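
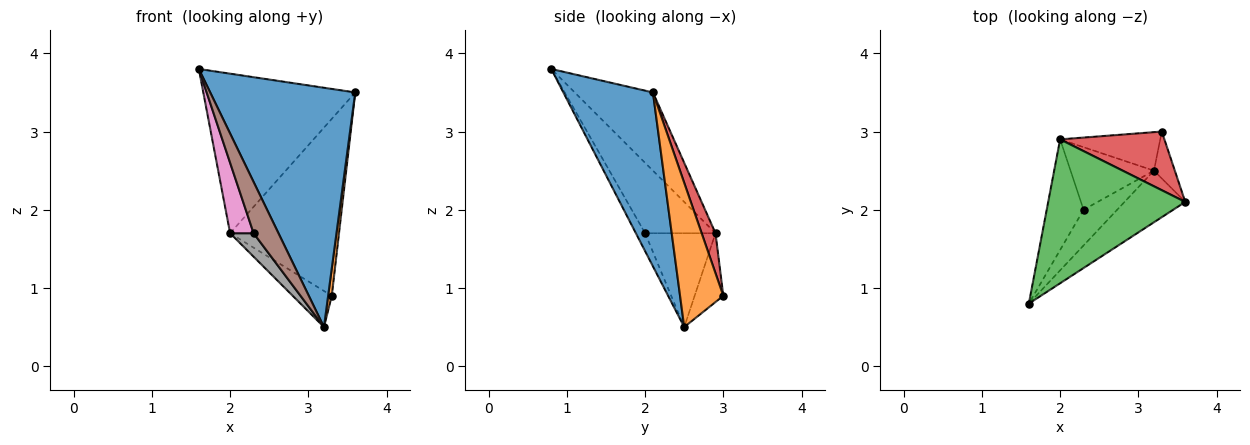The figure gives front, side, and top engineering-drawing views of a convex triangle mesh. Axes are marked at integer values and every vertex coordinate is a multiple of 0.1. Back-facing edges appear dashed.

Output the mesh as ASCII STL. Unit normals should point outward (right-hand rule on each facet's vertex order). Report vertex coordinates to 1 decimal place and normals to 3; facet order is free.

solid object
 facet normal 0.517 -0.837 -0.180
  outer loop
   vertex 3.2 2.5 0.5
   vertex 3.6 2.1 3.5
   vertex 1.6 0.8 3.8
  endloop
 endfacet
 facet normal 0.986 -0.083 -0.143
  outer loop
   vertex 3.2 2.5 0.5
   vertex 3.3 3.0 0.9
   vertex 3.6 2.1 3.5
  endloop
 endfacet
 facet normal -0.357 0.694 0.626
  outer loop
   vertex 2.0 2.9 1.7
   vertex 1.6 0.8 3.8
   vertex 3.6 2.1 3.5
  endloop
 endfacet
 facet normal 0.120 0.942 0.312
  outer loop
   vertex 2.0 2.9 1.7
   vertex 3.6 2.1 3.5
   vertex 3.3 3.0 0.9
  endloop
 endfacet
 facet normal -0.448 0.611 -0.652
  outer loop
   vertex 2.0 2.9 1.7
   vertex 3.3 3.0 0.9
   vertex 3.2 2.5 0.5
  endloop
 endfacet
 facet normal -0.292 -0.785 -0.546
  outer loop
   vertex 2.3 2.0 1.7
   vertex 3.2 2.5 0.5
   vertex 1.6 0.8 3.8
  endloop
 endfacet
 facet normal -0.850 -0.283 -0.445
  outer loop
   vertex 2.3 2.0 1.7
   vertex 1.6 0.8 3.8
   vertex 2.0 2.9 1.7
  endloop
 endfacet
 facet normal -0.725 -0.242 -0.645
  outer loop
   vertex 2.3 2.0 1.7
   vertex 2.0 2.9 1.7
   vertex 3.2 2.5 0.5
  endloop
 endfacet
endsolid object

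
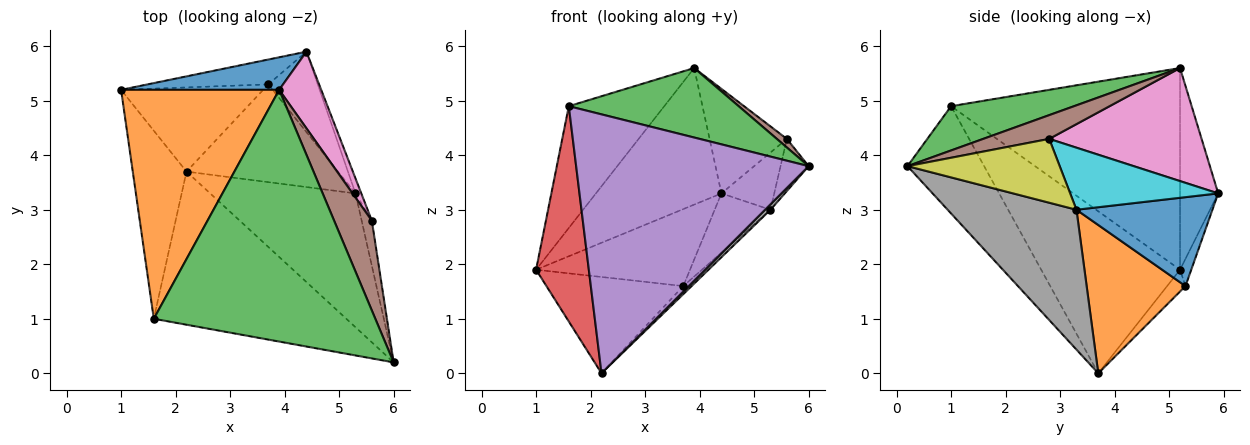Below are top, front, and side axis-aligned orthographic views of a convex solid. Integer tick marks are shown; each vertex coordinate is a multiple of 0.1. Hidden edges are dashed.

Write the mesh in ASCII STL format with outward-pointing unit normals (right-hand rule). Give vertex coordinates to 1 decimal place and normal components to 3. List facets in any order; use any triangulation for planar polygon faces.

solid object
 facet normal -0.284 0.933 0.222
  outer loop
   vertex 3.9 5.2 5.6
   vertex 4.4 5.9 3.3
   vertex 1.0 5.2 1.9
  endloop
 endfacet
 facet normal -0.748 0.312 0.586
  outer loop
   vertex 1.6 1.0 4.9
   vertex 3.9 5.2 5.6
   vertex 1.0 5.2 1.9
  endloop
 endfacet
 facet normal 0.189 -0.261 0.947
  outer loop
   vertex 1.6 1.0 4.9
   vertex 6.0 0.2 3.8
   vertex 3.9 5.2 5.6
  endloop
 endfacet
 facet normal -0.893 -0.339 -0.296
  outer loop
   vertex 2.2 3.7 0.0
   vertex 1.6 1.0 4.9
   vertex 1.0 5.2 1.9
  endloop
 endfacet
 facet normal -0.273 -0.828 -0.490
  outer loop
   vertex 2.2 3.7 0.0
   vertex 6.0 0.2 3.8
   vertex 1.6 1.0 4.9
  endloop
 endfacet
 facet normal 0.531 -0.080 0.843
  outer loop
   vertex 5.6 2.8 4.3
   vertex 3.9 5.2 5.6
   vertex 6.0 0.2 3.8
  endloop
 endfacet
 facet normal 0.847 0.429 0.315
  outer loop
   vertex 5.6 2.8 4.3
   vertex 4.4 5.9 3.3
   vertex 3.9 5.2 5.6
  endloop
 endfacet
 facet normal 0.693 -0.029 -0.720
  outer loop
   vertex 5.3 3.3 3.0
   vertex 6.0 0.2 3.8
   vertex 2.2 3.7 0.0
  endloop
 endfacet
 facet normal 0.971 0.179 -0.155
  outer loop
   vertex 5.3 3.3 3.0
   vertex 5.6 2.8 4.3
   vertex 6.0 0.2 3.8
  endloop
 endfacet
 facet normal 0.938 0.335 -0.088
  outer loop
   vertex 5.3 3.3 3.0
   vertex 4.4 5.9 3.3
   vertex 5.6 2.8 4.3
  endloop
 endfacet
 facet normal 0.822 0.338 -0.458
  outer loop
   vertex 3.7 5.3 1.6
   vertex 4.4 5.9 3.3
   vertex 5.3 3.3 3.0
  endloop
 endfacet
 facet normal 0.698 0.059 -0.714
  outer loop
   vertex 3.7 5.3 1.6
   vertex 5.3 3.3 3.0
   vertex 2.2 3.7 0.0
  endloop
 endfacet
 facet normal -0.069 0.949 -0.307
  outer loop
   vertex 3.7 5.3 1.6
   vertex 1.0 5.2 1.9
   vertex 4.4 5.9 3.3
  endloop
 endfacet
 facet normal -0.101 0.749 -0.655
  outer loop
   vertex 3.7 5.3 1.6
   vertex 2.2 3.7 0.0
   vertex 1.0 5.2 1.9
  endloop
 endfacet
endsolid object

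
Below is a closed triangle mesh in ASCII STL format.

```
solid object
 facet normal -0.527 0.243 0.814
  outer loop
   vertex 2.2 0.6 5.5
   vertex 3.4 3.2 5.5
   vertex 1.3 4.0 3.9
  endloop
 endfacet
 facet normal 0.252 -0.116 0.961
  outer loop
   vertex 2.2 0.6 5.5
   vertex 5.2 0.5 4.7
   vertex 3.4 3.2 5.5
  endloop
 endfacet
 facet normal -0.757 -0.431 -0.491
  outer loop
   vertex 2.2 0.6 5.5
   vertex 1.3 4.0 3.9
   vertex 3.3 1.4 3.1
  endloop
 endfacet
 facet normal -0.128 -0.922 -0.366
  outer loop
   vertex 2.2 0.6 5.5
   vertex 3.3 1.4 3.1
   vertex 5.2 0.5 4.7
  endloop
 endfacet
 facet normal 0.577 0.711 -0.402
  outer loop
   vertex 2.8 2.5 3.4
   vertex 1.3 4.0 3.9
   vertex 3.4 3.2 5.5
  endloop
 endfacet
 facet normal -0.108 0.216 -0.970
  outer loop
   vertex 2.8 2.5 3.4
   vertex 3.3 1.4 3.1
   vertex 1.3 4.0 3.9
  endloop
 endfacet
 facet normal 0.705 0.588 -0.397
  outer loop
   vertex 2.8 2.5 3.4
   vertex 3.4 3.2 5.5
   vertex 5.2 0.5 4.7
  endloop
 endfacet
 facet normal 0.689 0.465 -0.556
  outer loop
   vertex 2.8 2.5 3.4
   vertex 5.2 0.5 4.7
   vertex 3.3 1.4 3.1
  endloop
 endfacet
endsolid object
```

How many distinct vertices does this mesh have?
6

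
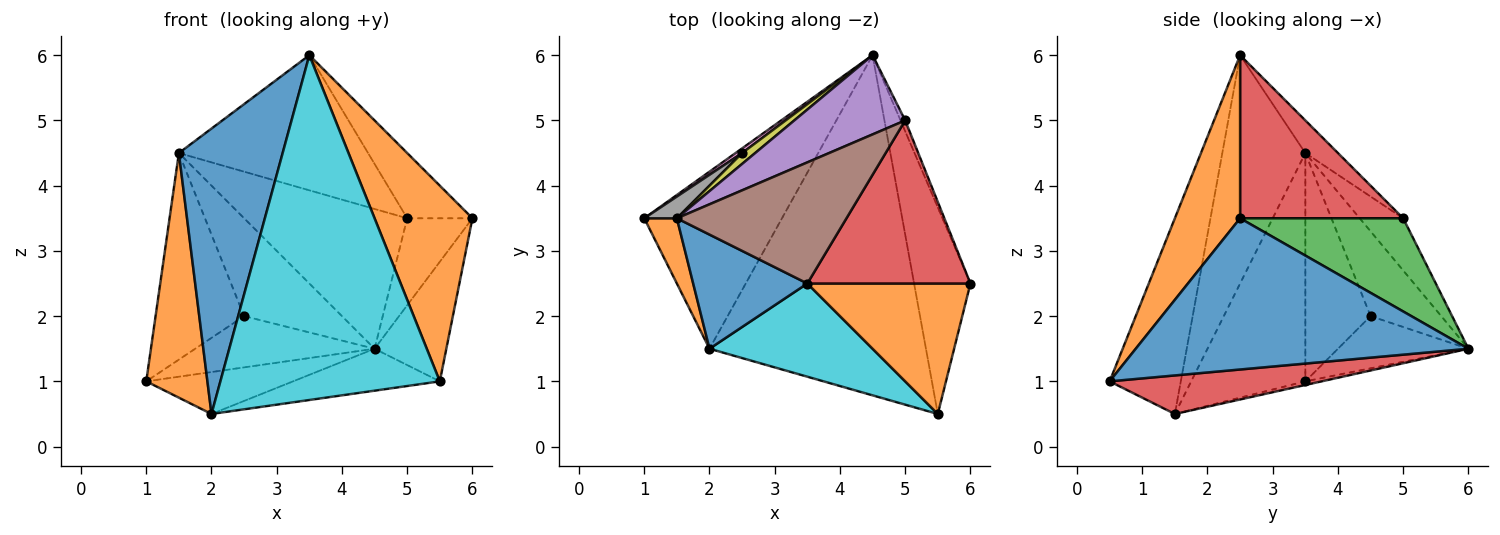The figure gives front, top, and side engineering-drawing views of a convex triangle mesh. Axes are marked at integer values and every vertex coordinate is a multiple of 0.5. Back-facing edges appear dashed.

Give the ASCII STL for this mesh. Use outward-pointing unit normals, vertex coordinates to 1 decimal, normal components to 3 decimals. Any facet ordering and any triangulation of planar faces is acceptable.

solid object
 facet normal 0.919 0.198 -0.342
  outer loop
   vertex 5.5 0.5 1.0
   vertex 4.5 6.0 1.5
   vertex 6.0 2.5 3.5
  endloop
 endfacet
 facet normal 0.485 -0.728 0.485
  outer loop
   vertex 5.5 0.5 1.0
   vertex 6.0 2.5 3.5
   vertex 3.5 2.5 6.0
  endloop
 endfacet
 facet normal 0.927 0.371 -0.046
  outer loop
   vertex 5.0 5.0 3.5
   vertex 6.0 2.5 3.5
   vertex 4.5 6.0 1.5
  endloop
 endfacet
 facet normal 0.680 0.272 0.680
  outer loop
   vertex 5.0 5.0 3.5
   vertex 3.5 2.5 6.0
   vertex 6.0 2.5 3.5
  endloop
 endfacet
 facet normal -0.226 0.848 0.480
  outer loop
   vertex 5.0 5.0 3.5
   vertex 4.5 6.0 1.5
   vertex 1.5 3.5 4.5
  endloop
 endfacet
 facet normal -0.127 0.739 0.662
  outer loop
   vertex 5.0 5.0 3.5
   vertex 1.5 3.5 4.5
   vertex 3.5 2.5 6.0
  endloop
 endfacet
 facet normal -0.587 0.807 0.073
  outer loop
   vertex 2.5 4.5 2.0
   vertex 4.5 6.0 1.5
   vertex 1.0 3.5 1.0
  endloop
 endfacet
 facet normal -0.591 0.802 0.084
  outer loop
   vertex 2.5 4.5 2.0
   vertex 1.0 3.5 1.0
   vertex 1.5 3.5 4.5
  endloop
 endfacet
 facet normal -0.583 0.807 0.090
  outer loop
   vertex 2.5 4.5 2.0
   vertex 1.5 3.5 4.5
   vertex 4.5 6.0 1.5
  endloop
 endfacet
 facet normal -0.299 -0.921 0.249
  outer loop
   vertex 2.0 1.5 0.5
   vertex 5.5 0.5 1.0
   vertex 3.5 2.5 6.0
  endloop
 endfacet
 facet normal -0.596 -0.745 0.298
  outer loop
   vertex 2.0 1.5 0.5
   vertex 3.5 2.5 6.0
   vertex 1.5 3.5 4.5
  endloop
 endfacet
 facet normal -0.875 -0.469 0.125
  outer loop
   vertex 2.0 1.5 0.5
   vertex 1.5 3.5 4.5
   vertex 1.0 3.5 1.0
  endloop
 endfacet
 facet normal -0.026 0.230 -0.973
  outer loop
   vertex 2.0 1.5 0.5
   vertex 1.0 3.5 1.0
   vertex 4.5 6.0 1.5
  endloop
 endfacet
 facet normal 0.174 0.120 -0.977
  outer loop
   vertex 2.0 1.5 0.5
   vertex 4.5 6.0 1.5
   vertex 5.5 0.5 1.0
  endloop
 endfacet
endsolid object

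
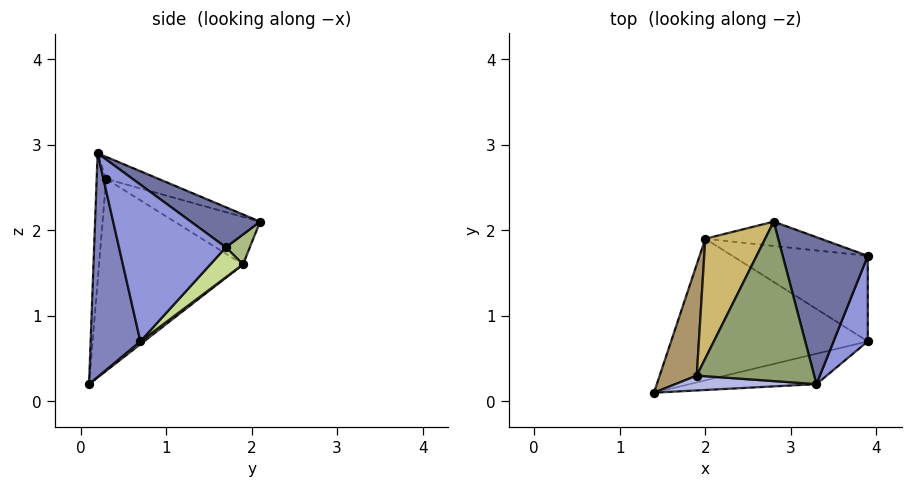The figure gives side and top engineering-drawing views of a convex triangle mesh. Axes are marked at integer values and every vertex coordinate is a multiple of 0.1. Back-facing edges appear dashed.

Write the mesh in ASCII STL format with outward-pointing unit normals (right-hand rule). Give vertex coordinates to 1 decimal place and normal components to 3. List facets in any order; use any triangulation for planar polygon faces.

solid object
 facet normal 0.382 0.442 0.811
  outer loop
   vertex 2.8 2.1 2.1
   vertex 3.3 0.2 2.9
   vertex 3.9 1.7 1.8
  endloop
 endfacet
 facet normal 0.258 -0.955 -0.147
  outer loop
   vertex 3.9 0.7 0.7
   vertex 3.3 0.2 2.9
   vertex 1.4 0.1 0.2
  endloop
 endfacet
 facet normal 0.951 -0.228 0.208
  outer loop
   vertex 3.9 0.7 0.7
   vertex 3.9 1.7 1.8
   vertex 3.3 0.2 2.9
  endloop
 endfacet
 facet normal -0.093 -0.990 0.102
  outer loop
   vertex 1.9 0.3 2.6
   vertex 1.4 0.1 0.2
   vertex 3.3 0.2 2.9
  endloop
 endfacet
 facet normal -0.173 0.343 0.923
  outer loop
   vertex 1.9 0.3 2.6
   vertex 3.3 0.2 2.9
   vertex 2.8 2.1 2.1
  endloop
 endfacet
 facet normal 0.145 0.817 -0.558
  outer loop
   vertex 2.0 1.9 1.6
   vertex 2.8 2.1 2.1
   vertex 3.9 1.7 1.8
  endloop
 endfacet
 facet normal 0.147 0.732 -0.665
  outer loop
   vertex 2.0 1.9 1.6
   vertex 3.9 1.7 1.8
   vertex 3.9 0.7 0.7
  endloop
 endfacet
 facet normal 0.011 0.612 -0.791
  outer loop
   vertex 2.0 1.9 1.6
   vertex 3.9 0.7 0.7
   vertex 1.4 0.1 0.2
  endloop
 endfacet
 facet normal -0.966 0.177 0.187
  outer loop
   vertex 2.0 1.9 1.6
   vertex 1.4 0.1 0.2
   vertex 1.9 0.3 2.6
  endloop
 endfacet
 facet normal -0.550 0.467 0.693
  outer loop
   vertex 2.0 1.9 1.6
   vertex 1.9 0.3 2.6
   vertex 2.8 2.1 2.1
  endloop
 endfacet
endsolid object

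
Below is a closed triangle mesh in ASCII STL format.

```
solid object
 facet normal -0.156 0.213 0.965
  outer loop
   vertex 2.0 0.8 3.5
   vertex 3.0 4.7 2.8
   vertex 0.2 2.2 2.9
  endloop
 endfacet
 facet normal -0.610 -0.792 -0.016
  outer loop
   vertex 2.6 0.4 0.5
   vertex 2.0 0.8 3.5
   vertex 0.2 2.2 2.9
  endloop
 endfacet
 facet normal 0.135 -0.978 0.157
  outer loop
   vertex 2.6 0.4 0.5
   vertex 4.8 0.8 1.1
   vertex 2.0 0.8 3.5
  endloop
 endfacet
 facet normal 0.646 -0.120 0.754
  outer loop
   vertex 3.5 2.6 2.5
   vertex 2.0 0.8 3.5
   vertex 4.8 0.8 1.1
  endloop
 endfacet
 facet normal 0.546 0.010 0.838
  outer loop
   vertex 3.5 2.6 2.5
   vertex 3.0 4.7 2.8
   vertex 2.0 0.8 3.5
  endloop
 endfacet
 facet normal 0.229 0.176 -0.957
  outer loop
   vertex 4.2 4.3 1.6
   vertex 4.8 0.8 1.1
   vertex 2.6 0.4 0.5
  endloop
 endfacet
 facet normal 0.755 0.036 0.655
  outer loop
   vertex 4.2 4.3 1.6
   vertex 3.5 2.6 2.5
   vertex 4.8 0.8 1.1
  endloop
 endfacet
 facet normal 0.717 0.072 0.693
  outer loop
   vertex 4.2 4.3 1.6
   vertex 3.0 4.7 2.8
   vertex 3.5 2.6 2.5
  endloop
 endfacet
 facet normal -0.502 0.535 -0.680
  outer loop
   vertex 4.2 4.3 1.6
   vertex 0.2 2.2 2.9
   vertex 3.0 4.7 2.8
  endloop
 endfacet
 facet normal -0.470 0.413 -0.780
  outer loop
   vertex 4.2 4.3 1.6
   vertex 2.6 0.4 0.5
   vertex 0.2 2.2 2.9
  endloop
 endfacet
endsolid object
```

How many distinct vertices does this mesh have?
7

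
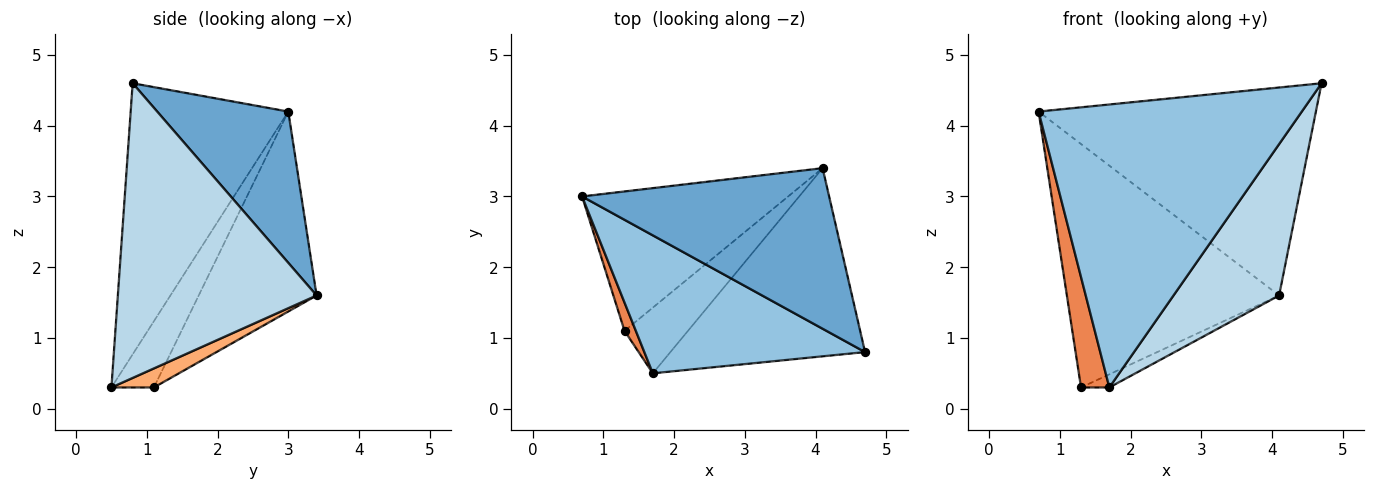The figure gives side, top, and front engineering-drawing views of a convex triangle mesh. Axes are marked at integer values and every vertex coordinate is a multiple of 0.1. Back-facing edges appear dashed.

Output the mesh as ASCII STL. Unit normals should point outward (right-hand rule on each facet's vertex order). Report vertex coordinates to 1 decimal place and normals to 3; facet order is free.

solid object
 facet normal 0.350 0.741 0.572
  outer loop
   vertex 4.1 3.4 1.6
   vertex 0.7 3.0 4.2
   vertex 4.7 0.8 4.6
  endloop
 endfacet
 facet normal -0.474 -0.792 0.386
  outer loop
   vertex 1.7 0.5 0.3
   vertex 4.7 0.8 4.6
   vertex 0.7 3.0 4.2
  endloop
 endfacet
 facet normal 0.763 -0.405 -0.504
  outer loop
   vertex 1.7 0.5 0.3
   vertex 4.1 3.4 1.6
   vertex 4.7 0.8 4.6
  endloop
 endfacet
 facet normal -0.434 0.782 -0.448
  outer loop
   vertex 1.3 1.1 0.3
   vertex 0.7 3.0 4.2
   vertex 4.1 3.4 1.6
  endloop
 endfacet
 facet normal -0.824 -0.549 0.141
  outer loop
   vertex 1.3 1.1 0.3
   vertex 1.7 0.5 0.3
   vertex 0.7 3.0 4.2
  endloop
 endfacet
 facet normal 0.282 0.188 -0.941
  outer loop
   vertex 1.3 1.1 0.3
   vertex 4.1 3.4 1.6
   vertex 1.7 0.5 0.3
  endloop
 endfacet
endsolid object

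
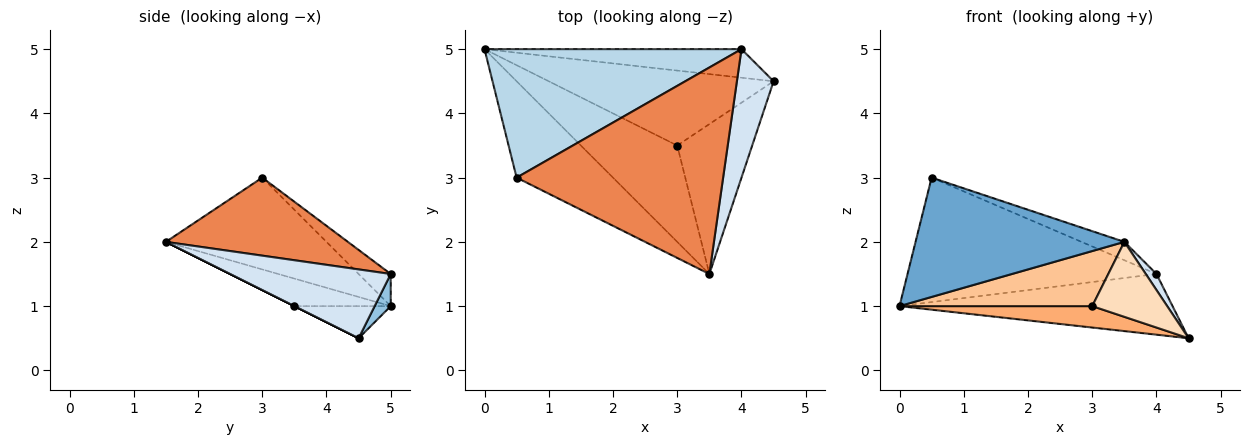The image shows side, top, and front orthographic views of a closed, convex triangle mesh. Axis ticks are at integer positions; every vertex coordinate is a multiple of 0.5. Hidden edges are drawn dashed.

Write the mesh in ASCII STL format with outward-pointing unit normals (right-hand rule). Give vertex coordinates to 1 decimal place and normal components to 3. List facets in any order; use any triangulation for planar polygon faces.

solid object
 facet normal -0.513 -0.668 -0.539
  outer loop
   vertex 0.5 3.0 3.0
   vertex 0.0 5.0 1.0
   vertex 3.5 1.5 2.0
  endloop
 endfacet
 facet normal 0.053 0.904 -0.425
  outer loop
   vertex 4.0 5.0 1.5
   vertex 4.5 4.5 0.5
   vertex 0.0 5.0 1.0
  endloop
 endfacet
 facet normal -0.089 0.693 0.715
  outer loop
   vertex 4.0 5.0 1.5
   vertex 0.0 5.0 1.0
   vertex 0.5 3.0 3.0
  endloop
 endfacet
 facet normal 0.881 -0.059 0.470
  outer loop
   vertex 4.0 5.0 1.5
   vertex 3.5 1.5 2.0
   vertex 4.5 4.5 0.5
  endloop
 endfacet
 facet normal 0.352 0.083 0.932
  outer loop
   vertex 4.0 5.0 1.5
   vertex 0.5 3.0 3.0
   vertex 3.5 1.5 2.0
  endloop
 endfacet
 facet normal -0.136 -0.272 -0.953
  outer loop
   vertex 3.0 3.5 1.0
   vertex 0.0 5.0 1.0
   vertex 4.5 4.5 0.5
  endloop
 endfacet
 facet normal -0.241 -0.482 -0.843
  outer loop
   vertex 3.0 3.5 1.0
   vertex 3.5 1.5 2.0
   vertex 0.0 5.0 1.0
  endloop
 endfacet
 facet normal 0.000 -0.447 -0.894
  outer loop
   vertex 3.0 3.5 1.0
   vertex 4.5 4.5 0.5
   vertex 3.5 1.5 2.0
  endloop
 endfacet
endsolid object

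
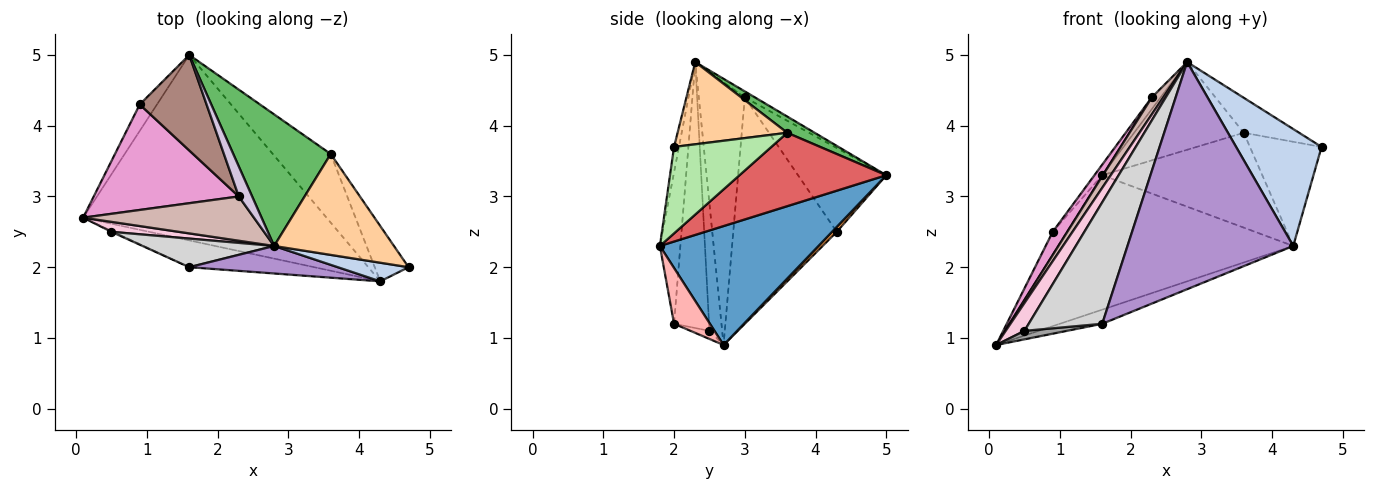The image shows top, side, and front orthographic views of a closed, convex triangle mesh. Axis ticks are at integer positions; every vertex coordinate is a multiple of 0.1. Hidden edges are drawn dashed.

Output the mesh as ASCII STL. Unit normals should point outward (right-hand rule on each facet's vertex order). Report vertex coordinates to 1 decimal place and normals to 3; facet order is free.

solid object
 facet normal 0.368 0.546 -0.753
  outer loop
   vertex 4.3 1.8 2.3
   vertex 0.1 2.7 0.9
   vertex 1.6 5.0 3.3
  endloop
 endfacet
 facet normal -0.057 -0.986 0.157
  outer loop
   vertex 4.3 1.8 2.3
   vertex 4.7 2.0 3.7
   vertex 2.8 2.3 4.9
  endloop
 endfacet
 facet normal 0.212 0.636 -0.742
  outer loop
   vertex 0.9 4.3 2.5
   vertex 1.6 5.0 3.3
   vertex 0.1 2.7 0.9
  endloop
 endfacet
 facet normal 0.544 0.275 0.793
  outer loop
   vertex 3.6 3.6 3.9
   vertex 2.8 2.3 4.9
   vertex 4.7 2.0 3.7
  endloop
 endfacet
 facet normal 0.137 0.549 0.824
  outer loop
   vertex 3.6 3.6 3.9
   vertex 1.6 5.0 3.3
   vertex 2.8 2.3 4.9
  endloop
 endfacet
 facet normal 0.768 0.566 -0.300
  outer loop
   vertex 3.6 3.6 3.9
   vertex 4.7 2.0 3.7
   vertex 4.3 1.8 2.3
  endloop
 endfacet
 facet normal 0.596 0.650 -0.471
  outer loop
   vertex 3.6 3.6 3.9
   vertex 4.3 1.8 2.3
   vertex 1.6 5.0 3.3
  endloop
 endfacet
 facet normal 0.367 0.434 -0.822
  outer loop
   vertex 1.6 2.0 1.2
   vertex 0.1 2.7 0.9
   vertex 4.3 1.8 2.3
  endloop
 endfacet
 facet normal -0.122 -0.985 0.119
  outer loop
   vertex 1.6 2.0 1.2
   vertex 4.3 1.8 2.3
   vertex 2.8 2.3 4.9
  endloop
 endfacet
 facet normal -0.387 0.337 0.858
  outer loop
   vertex 2.3 3.0 4.4
   vertex 2.8 2.3 4.9
   vertex 1.6 5.0 3.3
  endloop
 endfacet
 facet normal -0.780 0.069 0.622
  outer loop
   vertex 2.3 3.0 4.4
   vertex 1.6 5.0 3.3
   vertex 0.9 4.3 2.5
  endloop
 endfacet
 facet normal -0.821 -0.205 0.533
  outer loop
   vertex 2.3 3.0 4.4
   vertex 0.1 2.7 0.9
   vertex 2.8 2.3 4.9
  endloop
 endfacet
 facet normal -0.836 -0.118 0.536
  outer loop
   vertex 2.3 3.0 4.4
   vertex 0.9 4.3 2.5
   vertex 0.1 2.7 0.9
  endloop
 endfacet
 facet normal -0.539 -0.793 0.284
  outer loop
   vertex 0.5 2.5 1.1
   vertex 2.8 2.3 4.9
   vertex 0.1 2.7 0.9
  endloop
 endfacet
 facet normal -0.404 -0.909 -0.101
  outer loop
   vertex 0.5 2.5 1.1
   vertex 0.1 2.7 0.9
   vertex 1.6 2.0 1.2
  endloop
 endfacet
 facet normal -0.420 -0.883 0.208
  outer loop
   vertex 0.5 2.5 1.1
   vertex 1.6 2.0 1.2
   vertex 2.8 2.3 4.9
  endloop
 endfacet
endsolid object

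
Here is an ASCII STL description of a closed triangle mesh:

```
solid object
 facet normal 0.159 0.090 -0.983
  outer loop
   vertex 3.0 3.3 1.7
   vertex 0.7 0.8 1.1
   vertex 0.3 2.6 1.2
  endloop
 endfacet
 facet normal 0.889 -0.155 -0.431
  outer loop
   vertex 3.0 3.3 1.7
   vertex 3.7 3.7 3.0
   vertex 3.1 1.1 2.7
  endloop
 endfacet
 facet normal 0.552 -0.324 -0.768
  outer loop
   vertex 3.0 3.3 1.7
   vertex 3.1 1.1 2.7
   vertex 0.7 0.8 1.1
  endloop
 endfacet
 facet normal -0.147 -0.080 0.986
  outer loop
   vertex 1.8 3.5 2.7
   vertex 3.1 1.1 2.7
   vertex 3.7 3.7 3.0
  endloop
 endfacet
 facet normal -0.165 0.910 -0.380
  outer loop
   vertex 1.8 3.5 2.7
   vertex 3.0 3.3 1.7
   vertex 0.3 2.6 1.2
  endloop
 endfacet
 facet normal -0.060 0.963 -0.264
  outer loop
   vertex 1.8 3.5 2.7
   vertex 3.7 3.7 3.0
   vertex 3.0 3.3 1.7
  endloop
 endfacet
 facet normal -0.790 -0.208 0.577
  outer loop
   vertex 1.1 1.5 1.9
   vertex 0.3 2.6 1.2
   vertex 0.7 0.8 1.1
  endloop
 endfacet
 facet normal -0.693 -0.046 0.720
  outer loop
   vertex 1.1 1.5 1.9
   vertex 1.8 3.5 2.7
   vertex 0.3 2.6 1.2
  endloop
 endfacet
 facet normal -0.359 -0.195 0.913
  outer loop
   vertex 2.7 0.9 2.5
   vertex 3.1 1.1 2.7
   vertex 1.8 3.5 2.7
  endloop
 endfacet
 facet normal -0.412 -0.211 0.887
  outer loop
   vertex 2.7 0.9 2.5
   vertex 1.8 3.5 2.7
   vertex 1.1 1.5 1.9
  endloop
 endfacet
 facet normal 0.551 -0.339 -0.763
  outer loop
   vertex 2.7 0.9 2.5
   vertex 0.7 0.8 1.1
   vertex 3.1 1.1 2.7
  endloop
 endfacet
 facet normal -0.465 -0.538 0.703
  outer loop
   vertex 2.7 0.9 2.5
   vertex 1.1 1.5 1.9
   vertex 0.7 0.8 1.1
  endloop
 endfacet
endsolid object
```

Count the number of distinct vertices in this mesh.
8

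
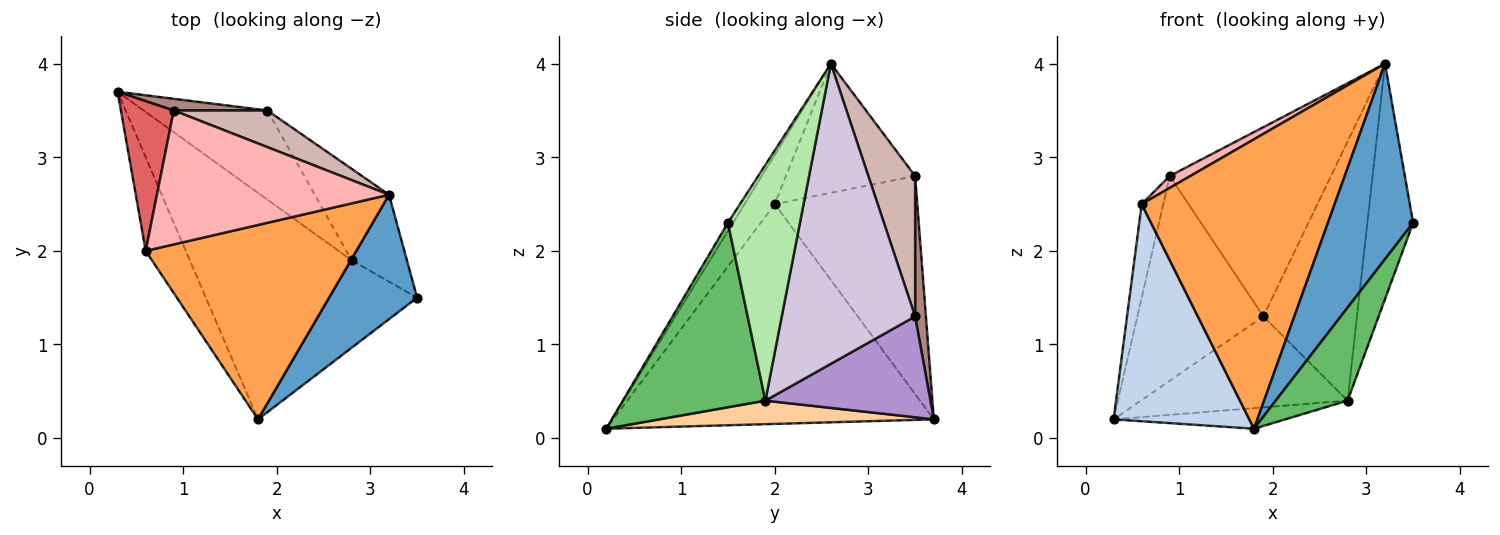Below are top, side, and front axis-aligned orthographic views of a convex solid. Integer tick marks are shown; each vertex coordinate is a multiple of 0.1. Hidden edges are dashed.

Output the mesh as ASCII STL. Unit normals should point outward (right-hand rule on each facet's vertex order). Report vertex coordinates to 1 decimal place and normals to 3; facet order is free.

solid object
 facet normal -0.050 -0.843 0.536
  outer loop
   vertex 3.2 2.6 4.0
   vertex 1.8 0.2 0.1
   vertex 3.5 1.5 2.3
  endloop
 endfacet
 facet normal -0.908 -0.384 -0.166
  outer loop
   vertex 0.6 2.0 2.5
   vertex 0.3 3.7 0.2
   vertex 1.8 0.2 0.1
  endloop
 endfacet
 facet normal -0.129 -0.823 0.553
  outer loop
   vertex 0.6 2.0 2.5
   vertex 1.8 0.2 0.1
   vertex 3.2 2.6 4.0
  endloop
 endfacet
 facet normal 0.143 0.090 -0.986
  outer loop
   vertex 2.8 1.9 0.4
   vertex 1.8 0.2 0.1
   vertex 0.3 3.7 0.2
  endloop
 endfacet
 facet normal 0.822 -0.415 -0.390
  outer loop
   vertex 2.8 1.9 0.4
   vertex 3.5 1.5 2.3
   vertex 1.8 0.2 0.1
  endloop
 endfacet
 facet normal 0.828 0.526 -0.194
  outer loop
   vertex 2.8 1.9 0.4
   vertex 3.2 2.6 4.0
   vertex 3.5 1.5 2.3
  endloop
 endfacet
 facet normal -0.961 0.146 0.233
  outer loop
   vertex 0.9 3.5 2.8
   vertex 0.3 3.7 0.2
   vertex 0.6 2.0 2.5
  endloop
 endfacet
 facet normal -0.485 -0.077 0.871
  outer loop
   vertex 0.9 3.5 2.8
   vertex 0.6 2.0 2.5
   vertex 3.2 2.6 4.0
  endloop
 endfacet
 facet normal 0.495 0.621 -0.608
  outer loop
   vertex 1.9 3.5 1.3
   vertex 2.8 1.9 0.4
   vertex 0.3 3.7 0.2
  endloop
 endfacet
 facet normal 0.802 0.563 -0.199
  outer loop
   vertex 1.9 3.5 1.3
   vertex 3.2 2.6 4.0
   vertex 2.8 1.9 0.4
  endloop
 endfacet
 facet normal 0.085 0.995 0.057
  outer loop
   vertex 1.9 3.5 1.3
   vertex 0.3 3.7 0.2
   vertex 0.9 3.5 2.8
  endloop
 endfacet
 facet normal 0.274 0.944 0.183
  outer loop
   vertex 1.9 3.5 1.3
   vertex 0.9 3.5 2.8
   vertex 3.2 2.6 4.0
  endloop
 endfacet
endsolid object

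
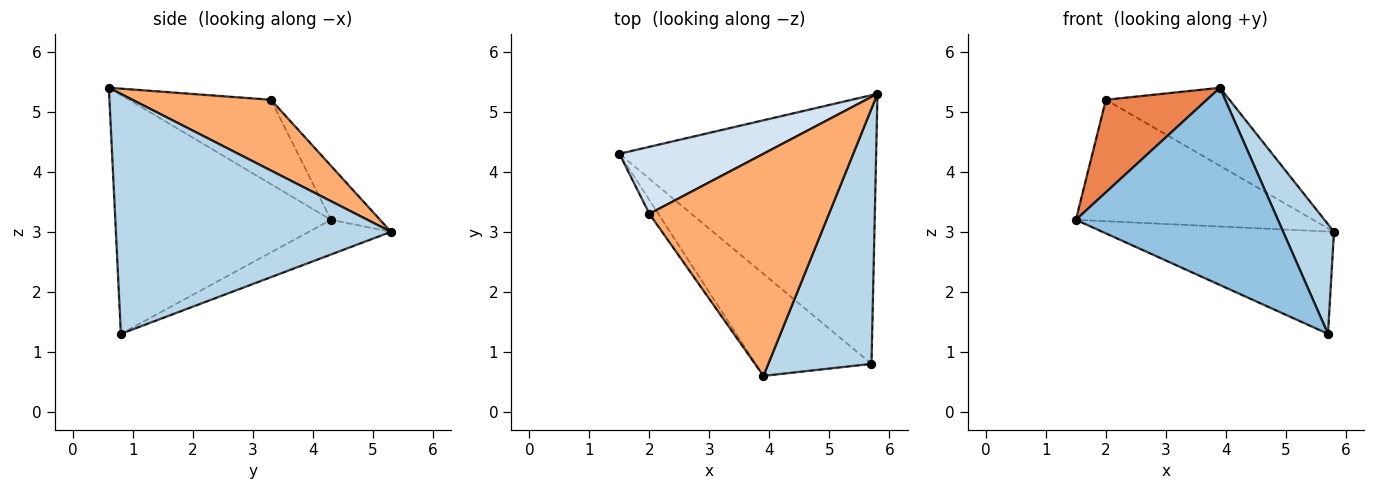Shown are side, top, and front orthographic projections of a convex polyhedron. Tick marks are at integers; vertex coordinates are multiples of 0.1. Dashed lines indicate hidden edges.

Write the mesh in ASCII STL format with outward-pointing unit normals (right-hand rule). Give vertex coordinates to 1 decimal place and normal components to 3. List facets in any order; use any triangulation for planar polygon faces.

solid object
 facet normal -0.125 0.353 -0.927
  outer loop
   vertex 5.7 0.8 1.3
   vertex 1.5 4.3 3.2
   vertex 5.8 5.3 3.0
  endloop
 endfacet
 facet normal -0.688 -0.645 -0.333
  outer loop
   vertex 3.9 0.6 5.4
   vertex 1.5 4.3 3.2
   vertex 5.7 0.8 1.3
  endloop
 endfacet
 facet normal 0.906 -0.167 0.389
  outer loop
   vertex 3.9 0.6 5.4
   vertex 5.7 0.8 1.3
   vertex 5.8 5.3 3.0
  endloop
 endfacet
 facet normal -0.178 0.862 0.475
  outer loop
   vertex 2.0 3.3 5.2
   vertex 5.8 5.3 3.0
   vertex 1.5 4.3 3.2
  endloop
 endfacet
 facet normal -0.812 -0.578 -0.086
  outer loop
   vertex 2.0 3.3 5.2
   vertex 1.5 4.3 3.2
   vertex 3.9 0.6 5.4
  endloop
 endfacet
 facet normal 0.348 0.311 0.884
  outer loop
   vertex 2.0 3.3 5.2
   vertex 3.9 0.6 5.4
   vertex 5.8 5.3 3.0
  endloop
 endfacet
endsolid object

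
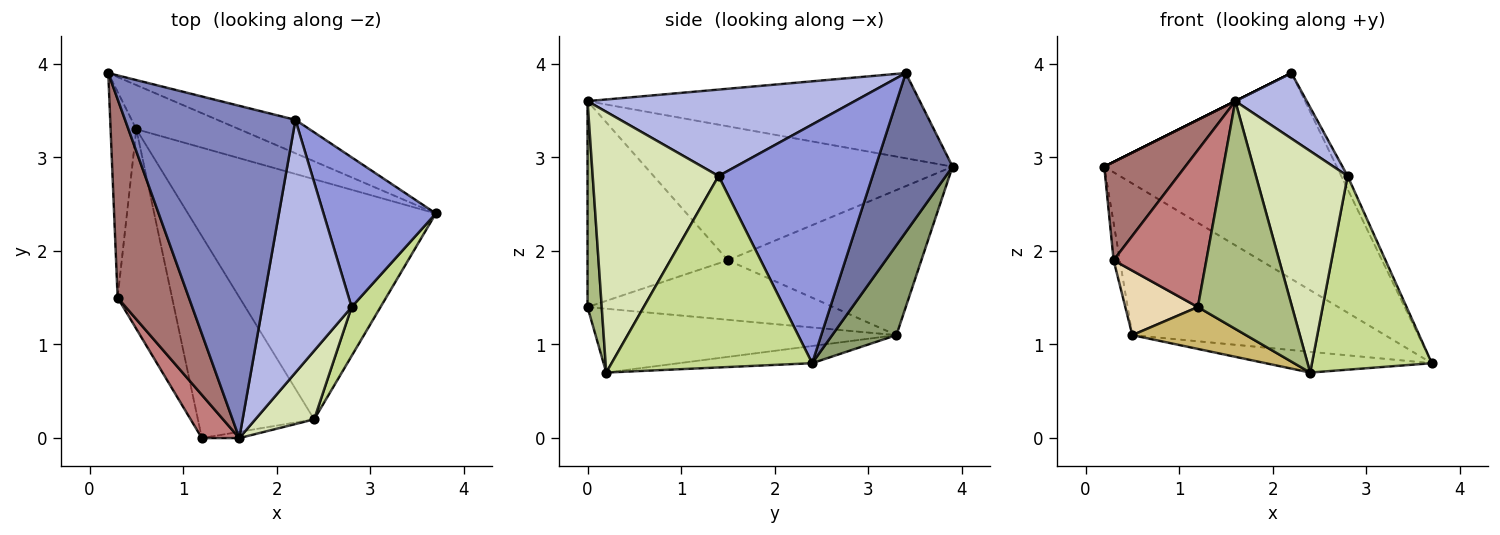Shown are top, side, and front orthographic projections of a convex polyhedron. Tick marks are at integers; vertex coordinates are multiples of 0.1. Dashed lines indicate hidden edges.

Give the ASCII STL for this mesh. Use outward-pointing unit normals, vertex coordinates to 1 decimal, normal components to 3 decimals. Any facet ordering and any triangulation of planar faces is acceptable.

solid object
 facet normal 0.311 0.938 -0.152
  outer loop
   vertex 2.2 3.4 3.9
   vertex 3.7 2.4 0.8
   vertex 0.2 3.9 2.9
  endloop
 endfacet
 facet normal -0.447 0.000 0.894
  outer loop
   vertex 2.2 3.4 3.9
   vertex 0.2 3.9 2.9
   vertex 1.6 0.0 3.6
  endloop
 endfacet
 facet normal 0.904 0.037 0.426
  outer loop
   vertex 2.8 1.4 2.8
   vertex 3.7 2.4 0.8
   vertex 2.2 3.4 3.9
  endloop
 endfacet
 facet normal 0.684 -0.183 0.706
  outer loop
   vertex 2.8 1.4 2.8
   vertex 2.2 3.4 3.9
   vertex 1.6 0.0 3.6
  endloop
 endfacet
 facet normal 0.237 0.933 -0.271
  outer loop
   vertex 0.5 3.3 1.1
   vertex 0.2 3.9 2.9
   vertex 3.7 2.4 0.8
  endloop
 endfacet
 facet normal 0.149 -0.988 -0.027
  outer loop
   vertex 2.4 0.2 0.7
   vertex 1.6 0.0 3.6
   vertex 1.2 0.0 1.4
  endloop
 endfacet
 facet normal 0.851 -0.509 0.129
  outer loop
   vertex 2.4 0.2 0.7
   vertex 3.7 2.4 0.8
   vertex 2.8 1.4 2.8
  endloop
 endfacet
 facet normal 0.795 -0.579 0.179
  outer loop
   vertex 2.4 0.2 0.7
   vertex 2.8 1.4 2.8
   vertex 1.6 0.0 3.6
  endloop
 endfacet
 facet normal -0.069 0.086 -0.994
  outer loop
   vertex 2.4 0.2 0.7
   vertex 0.5 3.3 1.1
   vertex 3.7 2.4 0.8
  endloop
 endfacet
 facet normal -0.473 -0.179 -0.863
  outer loop
   vertex 2.4 0.2 0.7
   vertex 1.2 0.0 1.4
   vertex 0.5 3.3 1.1
  endloop
 endfacet
 facet normal -0.984 0.032 -0.175
  outer loop
   vertex 0.3 1.5 1.9
   vertex 0.2 3.9 2.9
   vertex 0.5 3.3 1.1
  endloop
 endfacet
 facet normal -0.721 -0.213 -0.659
  outer loop
   vertex 0.3 1.5 1.9
   vertex 0.5 3.3 1.1
   vertex 1.2 0.0 1.4
  endloop
 endfacet
 facet normal -0.860 -0.227 0.458
  outer loop
   vertex 0.3 1.5 1.9
   vertex 1.6 0.0 3.6
   vertex 0.2 3.9 2.9
  endloop
 endfacet
 facet normal -0.825 -0.545 0.150
  outer loop
   vertex 0.3 1.5 1.9
   vertex 1.2 0.0 1.4
   vertex 1.6 0.0 3.6
  endloop
 endfacet
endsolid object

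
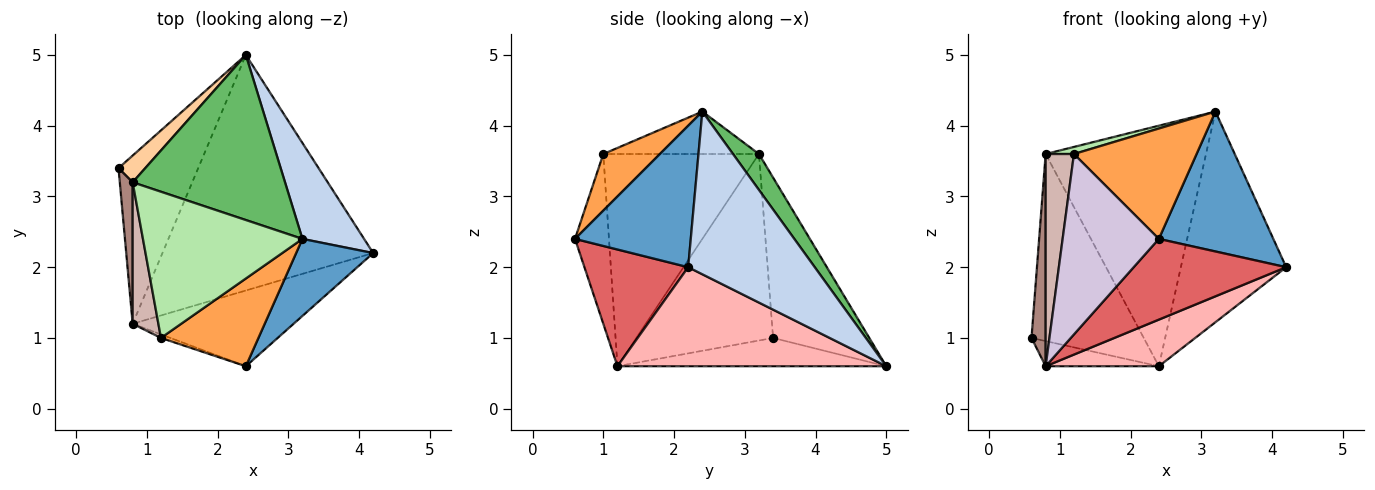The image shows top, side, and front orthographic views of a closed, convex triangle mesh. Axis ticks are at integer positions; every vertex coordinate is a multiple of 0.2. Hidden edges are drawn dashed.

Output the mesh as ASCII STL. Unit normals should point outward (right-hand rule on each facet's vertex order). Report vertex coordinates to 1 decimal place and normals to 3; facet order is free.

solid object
 facet normal 0.663 -0.656 0.361
  outer loop
   vertex 3.2 2.4 4.2
   vertex 2.4 0.6 2.4
   vertex 4.2 2.2 2.0
  endloop
 endfacet
 facet normal 0.738 0.614 0.280
  outer loop
   vertex 2.4 5.0 0.6
   vertex 3.2 2.4 4.2
   vertex 4.2 2.2 2.0
  endloop
 endfacet
 facet normal 0.340 -0.736 0.585
  outer loop
   vertex 1.2 1.0 3.6
   vertex 2.4 0.6 2.4
   vertex 3.2 2.4 4.2
  endloop
 endfacet
 facet normal -0.647 0.755 0.108
  outer loop
   vertex 0.8 3.2 3.6
   vertex 2.4 5.0 0.6
   vertex 0.6 3.4 1.0
  endloop
 endfacet
 facet normal 0.132 0.817 0.561
  outer loop
   vertex 0.8 3.2 3.6
   vertex 3.2 2.4 4.2
   vertex 2.4 5.0 0.6
  endloop
 endfacet
 facet normal -0.257 -0.047 0.965
  outer loop
   vertex 0.8 3.2 3.6
   vertex 1.2 1.0 3.6
   vertex 3.2 2.4 4.2
  endloop
 endfacet
 facet normal 0.445 -0.653 -0.613
  outer loop
   vertex 0.8 1.2 0.6
   vertex 4.2 2.2 2.0
   vertex 2.4 0.6 2.4
  endloop
 endfacet
 facet normal 0.419 -0.176 -0.891
  outer loop
   vertex 0.8 1.2 0.6
   vertex 2.4 5.0 0.6
   vertex 4.2 2.2 2.0
  endloop
 endfacet
 facet normal -0.331 0.140 -0.933
  outer loop
   vertex 0.8 1.2 0.6
   vertex 0.6 3.4 1.0
   vertex 2.4 5.0 0.6
  endloop
 endfacet
 facet normal -0.333 -0.943 -0.018
  outer loop
   vertex 0.8 1.2 0.6
   vertex 2.4 0.6 2.4
   vertex 1.2 1.0 3.6
  endloop
 endfacet
 facet normal -0.992 -0.103 0.068
  outer loop
   vertex 0.8 1.2 0.6
   vertex 0.8 3.2 3.6
   vertex 0.6 3.4 1.0
  endloop
 endfacet
 facet normal -0.977 -0.178 0.118
  outer loop
   vertex 0.8 1.2 0.6
   vertex 1.2 1.0 3.6
   vertex 0.8 3.2 3.6
  endloop
 endfacet
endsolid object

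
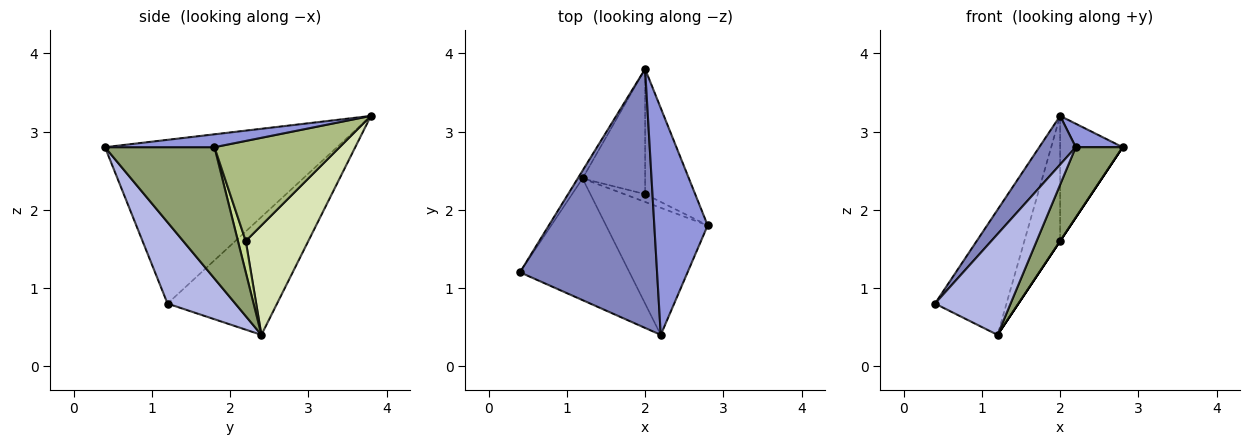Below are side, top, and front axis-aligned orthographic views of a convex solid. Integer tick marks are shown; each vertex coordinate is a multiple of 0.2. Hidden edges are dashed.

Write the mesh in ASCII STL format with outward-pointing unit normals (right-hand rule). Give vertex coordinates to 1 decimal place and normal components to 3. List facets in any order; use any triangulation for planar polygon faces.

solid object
 facet normal -0.837 0.546 -0.034
  outer loop
   vertex 1.2 2.4 0.4
   vertex 0.4 1.2 0.8
   vertex 2.0 3.8 3.2
  endloop
 endfacet
 facet normal -0.761 -0.120 0.637
  outer loop
   vertex 2.2 0.4 2.8
   vertex 2.0 3.8 3.2
   vertex 0.4 1.2 0.8
  endloop
 endfacet
 facet normal 0.233 -0.100 0.967
  outer loop
   vertex 2.2 0.4 2.8
   vertex 2.8 1.8 2.8
   vertex 2.0 3.8 3.2
  endloop
 endfacet
 facet normal 0.497 -0.554 -0.668
  outer loop
   vertex 2.2 0.4 2.8
   vertex 0.4 1.2 0.8
   vertex 1.2 2.4 0.4
  endloop
 endfacet
 facet normal 0.749 -0.321 -0.580
  outer loop
   vertex 2.2 0.4 2.8
   vertex 1.2 2.4 0.4
   vertex 2.8 1.8 2.8
  endloop
 endfacet
 facet normal 0.816 0.408 -0.408
  outer loop
   vertex 2.0 2.2 1.6
   vertex 2.0 3.8 3.2
   vertex 2.8 1.8 2.8
  endloop
 endfacet
 facet normal 0.832 0.000 -0.555
  outer loop
   vertex 2.0 2.2 1.6
   vertex 2.8 1.8 2.8
   vertex 1.2 2.4 0.4
  endloop
 endfacet
 facet normal 0.778 0.444 -0.444
  outer loop
   vertex 2.0 2.2 1.6
   vertex 1.2 2.4 0.4
   vertex 2.0 3.8 3.2
  endloop
 endfacet
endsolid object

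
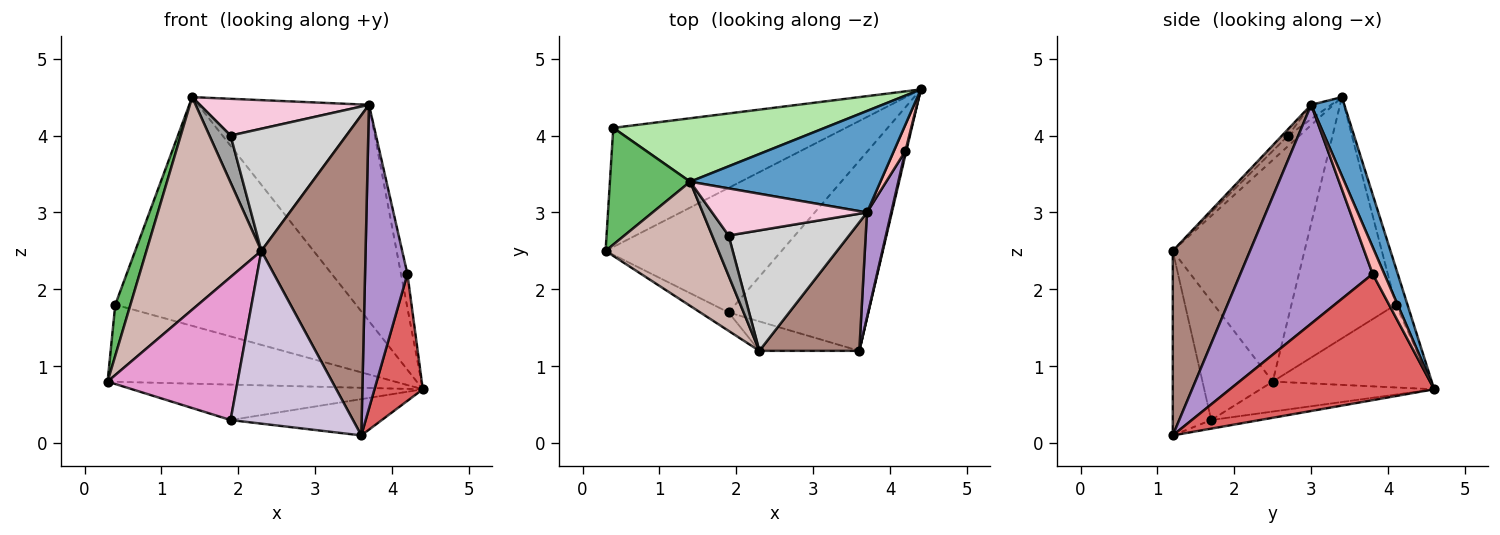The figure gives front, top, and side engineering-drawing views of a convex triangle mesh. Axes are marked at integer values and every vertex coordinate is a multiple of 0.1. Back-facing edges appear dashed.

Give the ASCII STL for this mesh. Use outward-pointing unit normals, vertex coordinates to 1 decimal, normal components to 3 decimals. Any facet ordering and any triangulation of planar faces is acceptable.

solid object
 facet normal 0.173 0.892 0.418
  outer loop
   vertex 3.7 3.0 4.4
   vertex 4.4 4.6 0.7
   vertex 1.4 3.4 4.5
  endloop
 endfacet
 facet normal -0.162 0.270 -0.949
  outer loop
   vertex 1.9 1.7 0.3
   vertex 0.3 2.5 0.8
   vertex 4.4 4.6 0.7
  endloop
 endfacet
 facet normal -0.060 0.187 -0.980
  outer loop
   vertex 1.9 1.7 0.3
   vertex 4.4 4.6 0.7
   vertex 3.6 1.2 0.1
  endloop
 endfacet
 facet normal -0.286 0.521 -0.804
  outer loop
   vertex 0.4 4.1 1.8
   vertex 4.4 4.6 0.7
   vertex 0.3 2.5 0.8
  endloop
 endfacet
 facet normal -0.940 -0.137 0.313
  outer loop
   vertex 0.4 4.1 1.8
   vertex 0.3 2.5 0.8
   vertex 1.4 3.4 4.5
  endloop
 endfacet
 facet normal -0.047 0.963 0.267
  outer loop
   vertex 0.4 4.1 1.8
   vertex 1.4 3.4 4.5
   vertex 4.4 4.6 0.7
  endloop
 endfacet
 facet normal 0.973 -0.230 0.007
  outer loop
   vertex 4.2 3.8 2.2
   vertex 3.6 1.2 0.1
   vertex 4.4 4.6 0.7
  endloop
 endfacet
 facet normal 0.819 0.453 0.351
  outer loop
   vertex 4.2 3.8 2.2
   vertex 4.4 4.6 0.7
   vertex 3.7 3.0 4.4
  endloop
 endfacet
 facet normal 0.947 -0.303 0.105
  outer loop
   vertex 4.2 3.8 2.2
   vertex 3.7 3.0 4.4
   vertex 3.6 1.2 0.1
  endloop
 endfacet
 facet normal -0.296 -0.942 -0.160
  outer loop
   vertex 2.3 1.2 2.5
   vertex 1.9 1.7 0.3
   vertex 3.6 1.2 0.1
  endloop
 endfacet
 facet normal 0.567 -0.765 0.307
  outer loop
   vertex 2.3 1.2 2.5
   vertex 3.6 1.2 0.1
   vertex 3.7 3.0 4.4
  endloop
 endfacet
 facet normal -0.704 -0.614 0.358
  outer loop
   vertex 2.3 1.2 2.5
   vertex 1.4 3.4 4.5
   vertex 0.3 2.5 0.8
  endloop
 endfacet
 facet normal -0.472 -0.874 -0.113
  outer loop
   vertex 2.3 1.2 2.5
   vertex 0.3 2.5 0.8
   vertex 1.9 1.7 0.3
  endloop
 endfacet
 facet normal -0.073 -0.613 0.786
  outer loop
   vertex 1.9 2.7 4.0
   vertex 3.7 3.0 4.4
   vertex 1.4 3.4 4.5
  endloop
 endfacet
 facet normal -0.383 -0.702 0.600
  outer loop
   vertex 1.9 2.7 4.0
   vertex 1.4 3.4 4.5
   vertex 2.3 1.2 2.5
  endloop
 endfacet
 facet normal -0.037 -0.712 0.702
  outer loop
   vertex 1.9 2.7 4.0
   vertex 2.3 1.2 2.5
   vertex 3.7 3.0 4.4
  endloop
 endfacet
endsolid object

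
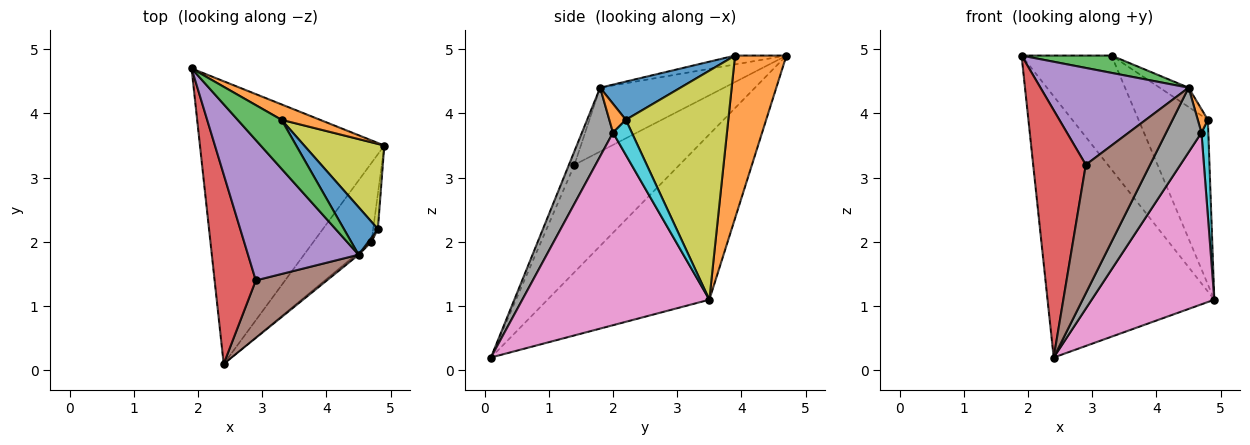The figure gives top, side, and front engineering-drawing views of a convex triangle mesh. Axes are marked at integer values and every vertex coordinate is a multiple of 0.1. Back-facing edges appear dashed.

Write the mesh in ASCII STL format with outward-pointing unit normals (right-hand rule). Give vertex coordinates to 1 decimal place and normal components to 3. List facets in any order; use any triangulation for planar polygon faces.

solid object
 facet normal -0.550 0.567 -0.613
  outer loop
   vertex 2.4 0.1 0.2
   vertex 1.9 4.7 4.9
   vertex 4.9 3.5 1.1
  endloop
 endfacet
 facet normal 0.493 0.862 0.117
  outer loop
   vertex 3.3 3.9 4.9
   vertex 4.9 3.5 1.1
   vertex 1.9 4.7 4.9
  endloop
 endfacet
 facet normal -0.187 -0.327 0.926
  outer loop
   vertex 3.3 3.9 4.9
   vertex 1.9 4.7 4.9
   vertex 4.5 1.8 4.4
  endloop
 endfacet
 facet normal -0.846 -0.423 0.324
  outer loop
   vertex 2.9 1.4 3.2
   vertex 1.9 4.7 4.9
   vertex 2.4 0.1 0.2
  endloop
 endfacet
 facet normal -0.429 -0.513 0.743
  outer loop
   vertex 2.9 1.4 3.2
   vertex 4.5 1.8 4.4
   vertex 1.9 4.7 4.9
  endloop
 endfacet
 facet normal -0.078 -0.910 0.407
  outer loop
   vertex 2.9 1.4 3.2
   vertex 2.4 0.1 0.2
   vertex 4.5 1.8 4.4
  endloop
 endfacet
 facet normal 0.811 -0.532 -0.244
  outer loop
   vertex 4.7 2.0 3.7
   vertex 2.4 0.1 0.2
   vertex 4.9 3.5 1.1
  endloop
 endfacet
 facet normal 0.660 -0.751 -0.026
  outer loop
   vertex 4.7 2.0 3.7
   vertex 4.5 1.8 4.4
   vertex 2.4 0.1 0.2
  endloop
 endfacet
 facet normal 0.796 0.538 0.278
  outer loop
   vertex 4.8 2.2 3.9
   vertex 4.9 3.5 1.1
   vertex 3.3 3.9 4.9
  endloop
 endfacet
 facet normal 0.932 -0.341 -0.125
  outer loop
   vertex 4.8 2.2 3.9
   vertex 4.7 2.0 3.7
   vertex 4.9 3.5 1.1
  endloop
 endfacet
 facet normal 0.722 0.260 0.641
  outer loop
   vertex 4.8 2.2 3.9
   vertex 3.3 3.9 4.9
   vertex 4.5 1.8 4.4
  endloop
 endfacet
 facet normal 0.849 -0.519 0.094
  outer loop
   vertex 4.8 2.2 3.9
   vertex 4.5 1.8 4.4
   vertex 4.7 2.0 3.7
  endloop
 endfacet
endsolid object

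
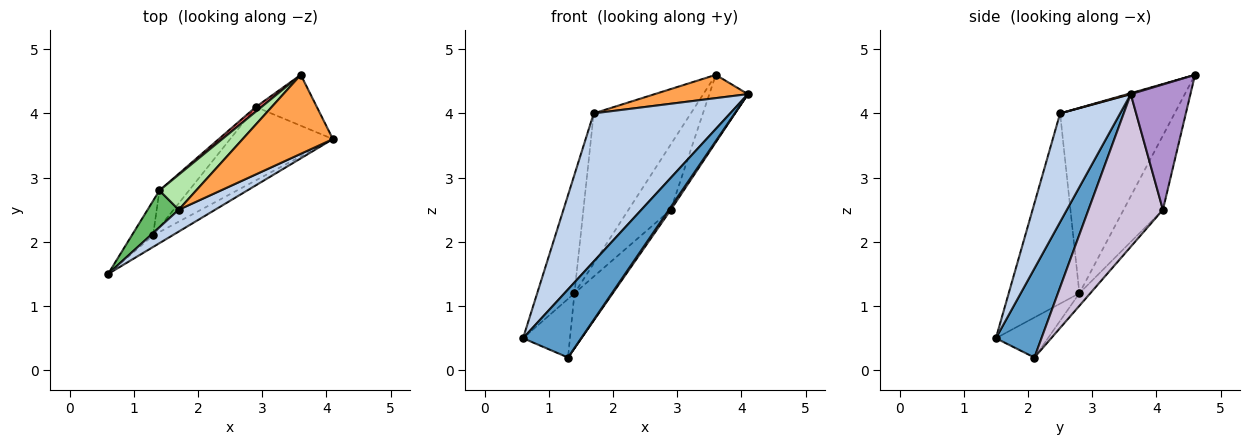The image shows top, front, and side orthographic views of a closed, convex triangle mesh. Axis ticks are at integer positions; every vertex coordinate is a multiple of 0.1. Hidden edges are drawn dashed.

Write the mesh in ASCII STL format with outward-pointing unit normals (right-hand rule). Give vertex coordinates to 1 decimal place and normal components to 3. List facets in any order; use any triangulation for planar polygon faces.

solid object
 facet normal 0.612 -0.780 -0.132
  outer loop
   vertex 1.3 2.1 0.2
   vertex 4.1 3.6 4.3
   vertex 0.6 1.5 0.5
  endloop
 endfacet
 facet normal 0.399 -0.907 0.134
  outer loop
   vertex 1.7 2.5 4.0
   vertex 0.6 1.5 0.5
   vertex 4.1 3.6 4.3
  endloop
 endfacet
 facet normal 0.010 -0.283 0.959
  outer loop
   vertex 1.7 2.5 4.0
   vertex 4.1 3.6 4.3
   vertex 3.6 4.6 4.6
  endloop
 endfacet
 facet normal -0.691 0.623 -0.367
  outer loop
   vertex 1.4 2.8 1.2
   vertex 1.3 2.1 0.2
   vertex 0.6 1.5 0.5
  endloop
 endfacet
 facet normal -0.875 0.462 0.143
  outer loop
   vertex 1.4 2.8 1.2
   vertex 0.6 1.5 0.5
   vertex 1.7 2.5 4.0
  endloop
 endfacet
 facet normal -0.754 0.640 0.149
  outer loop
   vertex 1.4 2.8 1.2
   vertex 1.7 2.5 4.0
   vertex 3.6 4.6 4.6
  endloop
 endfacet
 facet normal -0.680 0.732 0.052
  outer loop
   vertex 2.9 4.1 2.5
   vertex 1.4 2.8 1.2
   vertex 3.6 4.6 4.6
  endloop
 endfacet
 facet normal -0.230 0.808 -0.543
  outer loop
   vertex 2.9 4.1 2.5
   vertex 1.3 2.1 0.2
   vertex 1.4 2.8 1.2
  endloop
 endfacet
 facet normal 0.777 0.502 -0.379
  outer loop
   vertex 2.9 4.1 2.5
   vertex 3.6 4.6 4.6
   vertex 4.1 3.6 4.3
  endloop
 endfacet
 facet normal 0.829 -0.021 -0.559
  outer loop
   vertex 2.9 4.1 2.5
   vertex 4.1 3.6 4.3
   vertex 1.3 2.1 0.2
  endloop
 endfacet
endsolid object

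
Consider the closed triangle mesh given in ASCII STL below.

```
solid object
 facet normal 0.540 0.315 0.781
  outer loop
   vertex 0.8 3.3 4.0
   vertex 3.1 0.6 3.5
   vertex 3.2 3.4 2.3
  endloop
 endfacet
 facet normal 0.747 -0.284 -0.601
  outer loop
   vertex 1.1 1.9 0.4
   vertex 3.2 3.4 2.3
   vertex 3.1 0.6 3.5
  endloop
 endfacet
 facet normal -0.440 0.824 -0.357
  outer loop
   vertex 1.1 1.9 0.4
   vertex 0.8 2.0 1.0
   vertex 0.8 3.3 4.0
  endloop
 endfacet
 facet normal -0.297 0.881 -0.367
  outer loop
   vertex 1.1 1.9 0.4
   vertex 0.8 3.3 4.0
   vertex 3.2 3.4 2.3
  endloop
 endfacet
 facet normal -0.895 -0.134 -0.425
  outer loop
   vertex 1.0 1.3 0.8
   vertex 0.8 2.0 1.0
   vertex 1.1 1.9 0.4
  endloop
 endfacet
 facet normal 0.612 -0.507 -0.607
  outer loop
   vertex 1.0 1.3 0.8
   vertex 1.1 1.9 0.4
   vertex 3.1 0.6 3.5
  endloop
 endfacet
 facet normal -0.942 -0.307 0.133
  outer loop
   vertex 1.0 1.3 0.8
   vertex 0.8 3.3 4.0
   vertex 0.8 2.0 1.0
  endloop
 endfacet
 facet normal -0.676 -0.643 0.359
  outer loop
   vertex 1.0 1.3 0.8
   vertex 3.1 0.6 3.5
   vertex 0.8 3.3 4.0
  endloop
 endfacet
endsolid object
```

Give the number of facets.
8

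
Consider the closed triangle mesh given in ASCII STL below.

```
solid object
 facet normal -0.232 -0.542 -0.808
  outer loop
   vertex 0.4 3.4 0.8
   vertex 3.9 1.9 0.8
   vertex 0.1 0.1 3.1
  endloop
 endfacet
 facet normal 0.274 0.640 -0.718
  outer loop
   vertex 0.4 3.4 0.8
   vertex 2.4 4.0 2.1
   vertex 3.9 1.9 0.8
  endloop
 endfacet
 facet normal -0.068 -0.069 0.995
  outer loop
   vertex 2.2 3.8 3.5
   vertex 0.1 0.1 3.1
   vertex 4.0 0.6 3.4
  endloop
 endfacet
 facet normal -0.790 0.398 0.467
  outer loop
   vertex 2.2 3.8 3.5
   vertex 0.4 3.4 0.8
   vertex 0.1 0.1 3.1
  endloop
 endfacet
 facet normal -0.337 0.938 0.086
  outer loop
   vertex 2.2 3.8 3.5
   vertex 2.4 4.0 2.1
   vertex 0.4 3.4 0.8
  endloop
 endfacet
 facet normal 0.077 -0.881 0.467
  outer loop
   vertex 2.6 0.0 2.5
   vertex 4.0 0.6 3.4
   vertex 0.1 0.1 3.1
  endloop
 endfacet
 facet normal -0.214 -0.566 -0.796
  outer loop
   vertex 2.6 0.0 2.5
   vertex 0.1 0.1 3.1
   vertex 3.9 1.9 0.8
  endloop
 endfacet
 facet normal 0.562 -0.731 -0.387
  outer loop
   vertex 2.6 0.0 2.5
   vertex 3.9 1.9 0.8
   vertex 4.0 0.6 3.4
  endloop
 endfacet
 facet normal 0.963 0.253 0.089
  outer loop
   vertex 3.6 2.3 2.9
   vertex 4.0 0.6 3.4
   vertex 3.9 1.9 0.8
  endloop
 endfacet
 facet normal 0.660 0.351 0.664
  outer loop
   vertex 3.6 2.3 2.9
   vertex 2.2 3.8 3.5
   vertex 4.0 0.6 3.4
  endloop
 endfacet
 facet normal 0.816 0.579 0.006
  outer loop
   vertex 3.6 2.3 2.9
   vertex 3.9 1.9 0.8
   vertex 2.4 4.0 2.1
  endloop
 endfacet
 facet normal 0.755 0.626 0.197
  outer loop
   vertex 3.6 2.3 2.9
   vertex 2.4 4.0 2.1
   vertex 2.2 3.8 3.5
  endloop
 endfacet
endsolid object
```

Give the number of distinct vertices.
8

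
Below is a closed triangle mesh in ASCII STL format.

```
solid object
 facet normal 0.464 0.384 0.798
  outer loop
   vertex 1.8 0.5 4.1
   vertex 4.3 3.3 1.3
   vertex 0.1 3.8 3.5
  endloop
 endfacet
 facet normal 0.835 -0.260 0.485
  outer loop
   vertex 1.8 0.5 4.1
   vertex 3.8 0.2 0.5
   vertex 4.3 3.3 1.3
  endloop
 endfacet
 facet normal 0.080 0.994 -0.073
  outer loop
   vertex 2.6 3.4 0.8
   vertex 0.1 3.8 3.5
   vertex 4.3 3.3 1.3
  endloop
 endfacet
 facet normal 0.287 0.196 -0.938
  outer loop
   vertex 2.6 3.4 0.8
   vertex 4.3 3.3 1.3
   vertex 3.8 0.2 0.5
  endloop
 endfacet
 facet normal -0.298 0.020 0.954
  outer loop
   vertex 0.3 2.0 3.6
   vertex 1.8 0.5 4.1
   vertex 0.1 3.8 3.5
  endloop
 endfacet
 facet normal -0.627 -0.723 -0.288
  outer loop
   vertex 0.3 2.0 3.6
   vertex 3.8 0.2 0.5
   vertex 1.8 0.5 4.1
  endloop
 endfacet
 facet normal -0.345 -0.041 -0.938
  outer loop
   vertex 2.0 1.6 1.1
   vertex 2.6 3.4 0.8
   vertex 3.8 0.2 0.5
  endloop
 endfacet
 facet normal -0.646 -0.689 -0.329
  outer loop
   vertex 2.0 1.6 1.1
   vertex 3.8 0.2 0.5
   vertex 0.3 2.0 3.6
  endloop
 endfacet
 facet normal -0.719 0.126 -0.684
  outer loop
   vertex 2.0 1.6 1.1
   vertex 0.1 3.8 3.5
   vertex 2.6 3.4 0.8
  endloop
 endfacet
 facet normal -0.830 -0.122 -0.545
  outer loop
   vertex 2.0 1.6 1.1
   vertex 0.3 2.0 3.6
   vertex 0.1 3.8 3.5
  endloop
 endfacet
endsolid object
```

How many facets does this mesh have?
10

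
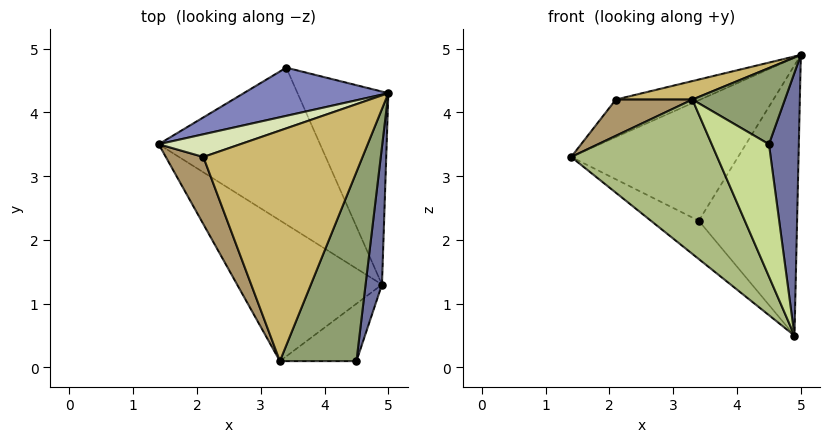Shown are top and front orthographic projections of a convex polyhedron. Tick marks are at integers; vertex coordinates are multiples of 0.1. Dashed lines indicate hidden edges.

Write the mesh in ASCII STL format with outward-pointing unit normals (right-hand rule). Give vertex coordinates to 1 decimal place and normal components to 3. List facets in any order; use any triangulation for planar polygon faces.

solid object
 facet normal 0.987 -0.142 0.075
  outer loop
   vertex 4.9 1.3 0.5
   vertex 5.0 4.3 4.9
   vertex 4.5 0.1 3.5
  endloop
 endfacet
 facet normal -0.348 0.870 0.348
  outer loop
   vertex 3.4 4.7 2.3
   vertex 1.4 3.5 3.3
   vertex 5.0 4.3 4.9
  endloop
 endfacet
 facet normal -0.532 0.201 -0.823
  outer loop
   vertex 3.4 4.7 2.3
   vertex 4.9 1.3 0.5
   vertex 1.4 3.5 3.3
  endloop
 endfacet
 facet normal 0.754 0.535 -0.382
  outer loop
   vertex 3.4 4.7 2.3
   vertex 5.0 4.3 4.9
   vertex 4.9 1.3 0.5
  endloop
 endfacet
 facet normal 0.476 -0.329 0.816
  outer loop
   vertex 3.3 0.1 4.2
   vertex 4.5 0.1 3.5
   vertex 5.0 4.3 4.9
  endloop
 endfacet
 facet normal -0.708 -0.522 -0.476
  outer loop
   vertex 3.3 0.1 4.2
   vertex 1.4 3.5 3.3
   vertex 4.9 1.3 0.5
  endloop
 endfacet
 facet normal -0.226 -0.894 -0.388
  outer loop
   vertex 3.3 0.1 4.2
   vertex 4.9 1.3 0.5
   vertex 4.5 0.1 3.5
  endloop
 endfacet
 facet normal -0.387 0.789 0.477
  outer loop
   vertex 2.1 3.3 4.2
   vertex 5.0 4.3 4.9
   vertex 1.4 3.5 3.3
  endloop
 endfacet
 facet normal -0.785 -0.294 0.545
  outer loop
   vertex 2.1 3.3 4.2
   vertex 1.4 3.5 3.3
   vertex 3.3 0.1 4.2
  endloop
 endfacet
 facet normal -0.208 -0.078 0.975
  outer loop
   vertex 2.1 3.3 4.2
   vertex 3.3 0.1 4.2
   vertex 5.0 4.3 4.9
  endloop
 endfacet
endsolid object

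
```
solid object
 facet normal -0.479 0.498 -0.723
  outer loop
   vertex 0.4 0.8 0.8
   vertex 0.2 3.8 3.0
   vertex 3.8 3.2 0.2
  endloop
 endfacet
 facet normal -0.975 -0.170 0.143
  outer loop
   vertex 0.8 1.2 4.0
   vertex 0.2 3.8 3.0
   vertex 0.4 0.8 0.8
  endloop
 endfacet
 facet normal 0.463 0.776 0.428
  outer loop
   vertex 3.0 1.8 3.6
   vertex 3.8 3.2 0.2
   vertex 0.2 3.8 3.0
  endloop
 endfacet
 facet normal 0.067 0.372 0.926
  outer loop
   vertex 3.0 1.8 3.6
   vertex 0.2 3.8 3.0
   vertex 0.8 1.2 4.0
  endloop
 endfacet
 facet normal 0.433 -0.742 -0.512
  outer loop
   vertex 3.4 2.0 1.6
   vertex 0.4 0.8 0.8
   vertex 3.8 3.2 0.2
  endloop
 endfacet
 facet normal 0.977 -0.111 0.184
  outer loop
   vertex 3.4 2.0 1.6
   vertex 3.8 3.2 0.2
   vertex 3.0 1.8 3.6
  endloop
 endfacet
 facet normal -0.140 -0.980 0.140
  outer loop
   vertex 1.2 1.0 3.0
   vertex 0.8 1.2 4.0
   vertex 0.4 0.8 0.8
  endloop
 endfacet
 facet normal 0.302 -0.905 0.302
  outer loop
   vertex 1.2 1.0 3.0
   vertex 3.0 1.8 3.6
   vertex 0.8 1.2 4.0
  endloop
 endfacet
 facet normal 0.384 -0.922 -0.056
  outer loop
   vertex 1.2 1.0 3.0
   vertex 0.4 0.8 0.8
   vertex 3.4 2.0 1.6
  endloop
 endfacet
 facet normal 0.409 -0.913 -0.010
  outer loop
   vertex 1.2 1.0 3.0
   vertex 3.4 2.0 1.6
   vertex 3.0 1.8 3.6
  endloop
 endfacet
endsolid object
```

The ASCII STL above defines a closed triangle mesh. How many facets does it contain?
10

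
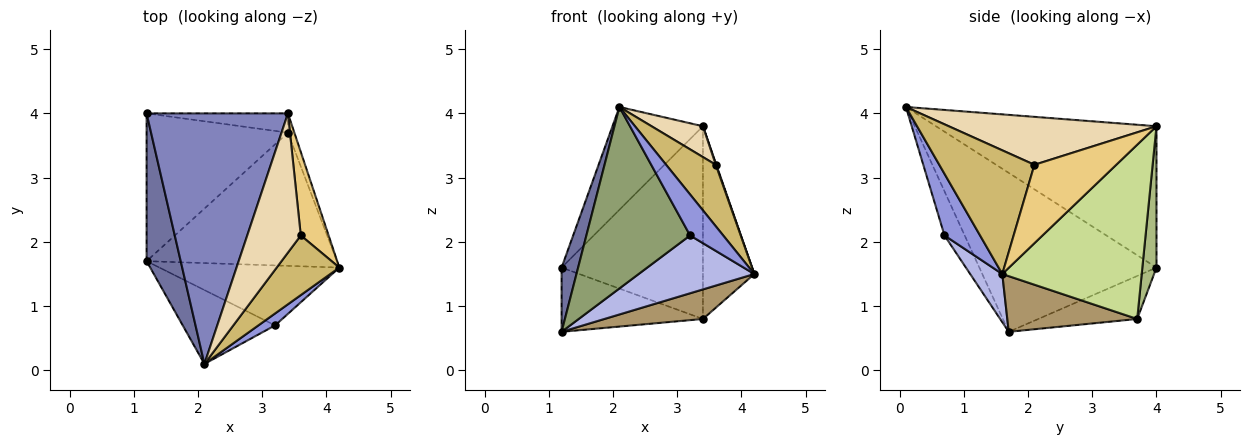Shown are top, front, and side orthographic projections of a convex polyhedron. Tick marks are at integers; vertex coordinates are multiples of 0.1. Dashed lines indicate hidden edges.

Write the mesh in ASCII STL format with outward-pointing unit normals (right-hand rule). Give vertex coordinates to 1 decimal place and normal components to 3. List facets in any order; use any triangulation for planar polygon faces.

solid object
 facet normal -0.974 -0.091 0.209
  outer loop
   vertex 1.2 1.7 0.6
   vertex 2.1 0.1 4.1
   vertex 1.2 4.0 1.6
  endloop
 endfacet
 facet normal -0.679 0.279 0.679
  outer loop
   vertex 3.4 4.0 3.8
   vertex 1.2 4.0 1.6
   vertex 2.1 0.1 4.1
  endloop
 endfacet
 facet normal 0.718 -0.668 0.194
  outer loop
   vertex 3.2 0.7 2.1
   vertex 4.2 1.6 1.5
   vertex 2.1 0.1 4.1
  endloop
 endfacet
 facet normal 0.189 -0.682 -0.707
  outer loop
   vertex 3.2 0.7 2.1
   vertex 1.2 1.7 0.6
   vertex 4.2 1.6 1.5
  endloop
 endfacet
 facet normal -0.177 -0.911 -0.371
  outer loop
   vertex 3.2 0.7 2.1
   vertex 2.1 0.1 4.1
   vertex 1.2 1.7 0.6
  endloop
 endfacet
 facet normal 0.099 0.990 -0.099
  outer loop
   vertex 3.4 3.7 0.8
   vertex 1.2 4.0 1.6
   vertex 3.4 4.0 3.8
  endloop
 endfacet
 facet normal 0.938 0.346 -0.035
  outer loop
   vertex 3.4 3.7 0.8
   vertex 3.4 4.0 3.8
   vertex 4.2 1.6 1.5
  endloop
 endfacet
 facet normal -0.269 0.384 -0.883
  outer loop
   vertex 3.4 3.7 0.8
   vertex 1.2 1.7 0.6
   vertex 1.2 4.0 1.6
  endloop
 endfacet
 facet normal 0.275 -0.208 -0.939
  outer loop
   vertex 3.4 3.7 0.8
   vertex 4.2 1.6 1.5
   vertex 1.2 1.7 0.6
  endloop
 endfacet
 facet normal 0.809 -0.422 0.410
  outer loop
   vertex 3.6 2.1 3.2
   vertex 2.1 0.1 4.1
   vertex 4.2 1.6 1.5
  endloop
 endfacet
 facet normal 0.942 -0.006 0.334
  outer loop
   vertex 3.6 2.1 3.2
   vertex 4.2 1.6 1.5
   vertex 3.4 4.0 3.8
  endloop
 endfacet
 facet normal 0.658 -0.163 0.735
  outer loop
   vertex 3.6 2.1 3.2
   vertex 3.4 4.0 3.8
   vertex 2.1 0.1 4.1
  endloop
 endfacet
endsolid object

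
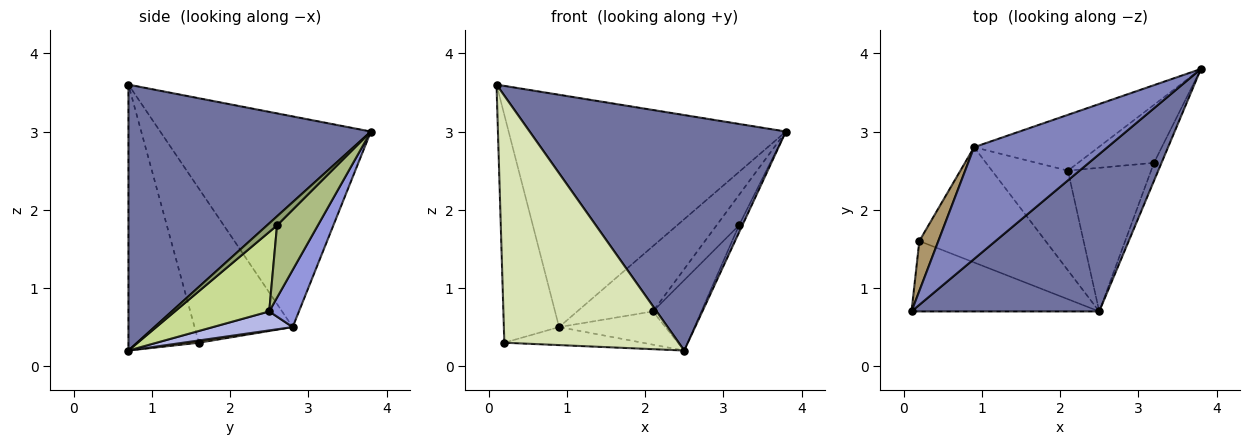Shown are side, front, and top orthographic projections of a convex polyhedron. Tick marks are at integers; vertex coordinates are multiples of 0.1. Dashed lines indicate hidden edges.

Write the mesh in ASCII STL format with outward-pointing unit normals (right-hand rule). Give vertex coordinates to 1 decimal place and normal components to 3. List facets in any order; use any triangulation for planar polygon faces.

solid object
 facet normal 0.618 -0.654 0.436
  outer loop
   vertex 2.5 0.7 0.2
   vertex 3.8 3.8 3.0
   vertex 0.1 0.7 3.6
  endloop
 endfacet
 facet normal -0.565 0.744 0.358
  outer loop
   vertex 0.9 2.8 0.5
   vertex 0.1 0.7 3.6
   vertex 3.8 3.8 3.0
  endloop
 endfacet
 facet normal 0.286 0.728 -0.623
  outer loop
   vertex 0.9 2.8 0.5
   vertex 3.8 3.8 3.0
   vertex 2.1 2.5 0.7
  endloop
 endfacet
 facet normal 0.231 0.308 -0.923
  outer loop
   vertex 0.9 2.8 0.5
   vertex 2.1 2.5 0.7
   vertex 2.5 0.7 0.2
  endloop
 endfacet
 facet normal 0.744 0.248 -0.620
  outer loop
   vertex 3.2 2.6 1.8
   vertex 3.8 3.8 3.0
   vertex 2.5 0.7 0.2
  endloop
 endfacet
 facet normal 0.645 0.355 -0.677
  outer loop
   vertex 3.2 2.6 1.8
   vertex 2.1 2.5 0.7
   vertex 3.8 3.8 3.0
  endloop
 endfacet
 facet normal 0.651 0.334 -0.682
  outer loop
   vertex 3.2 2.6 1.8
   vertex 2.5 0.7 0.2
   vertex 2.1 2.5 0.7
  endloop
 endfacet
 facet normal -0.362 -0.897 -0.255
  outer loop
   vertex 0.2 1.6 0.3
   vertex 2.5 0.7 0.2
   vertex 0.1 0.7 3.6
  endloop
 endfacet
 facet normal -0.866 0.488 0.107
  outer loop
   vertex 0.2 1.6 0.3
   vertex 0.1 0.7 3.6
   vertex 0.9 2.8 0.5
  endloop
 endfacet
 facet normal 0.017 0.154 -0.988
  outer loop
   vertex 0.2 1.6 0.3
   vertex 0.9 2.8 0.5
   vertex 2.5 0.7 0.2
  endloop
 endfacet
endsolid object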